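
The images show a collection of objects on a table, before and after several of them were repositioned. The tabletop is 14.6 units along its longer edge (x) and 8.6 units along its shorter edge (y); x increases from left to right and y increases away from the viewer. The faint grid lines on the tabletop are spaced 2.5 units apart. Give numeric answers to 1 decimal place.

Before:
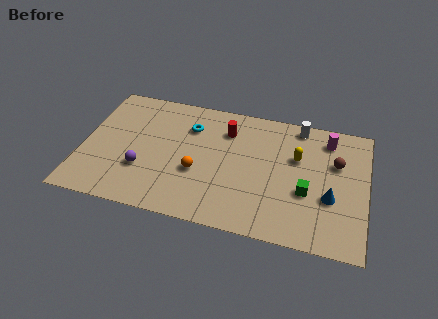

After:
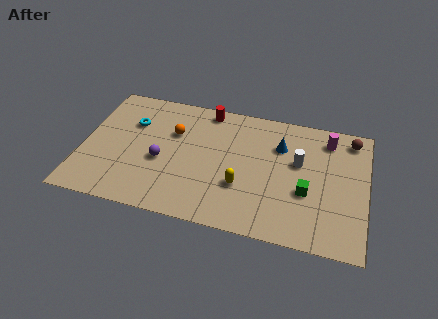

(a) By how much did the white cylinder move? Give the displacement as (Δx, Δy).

(0.1, -2.5)

The white cylinder started near (11.0, 7.7) and ended near (11.1, 5.2).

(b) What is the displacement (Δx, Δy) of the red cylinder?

(-1.1, 1.2)

The red cylinder was at about (7.3, 6.5) and moved to about (6.2, 7.7).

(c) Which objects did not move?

the magenta cylinder and the green cube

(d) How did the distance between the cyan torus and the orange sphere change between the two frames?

-0.9

Before: roughly 3.1 units apart; after: 2.2. That's 0.9 units closer together.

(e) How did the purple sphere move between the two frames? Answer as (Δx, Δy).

(0.9, 0.8)

From the two frames, the purple sphere sits at roughly (3.2, 2.8) before and (4.1, 3.6) after.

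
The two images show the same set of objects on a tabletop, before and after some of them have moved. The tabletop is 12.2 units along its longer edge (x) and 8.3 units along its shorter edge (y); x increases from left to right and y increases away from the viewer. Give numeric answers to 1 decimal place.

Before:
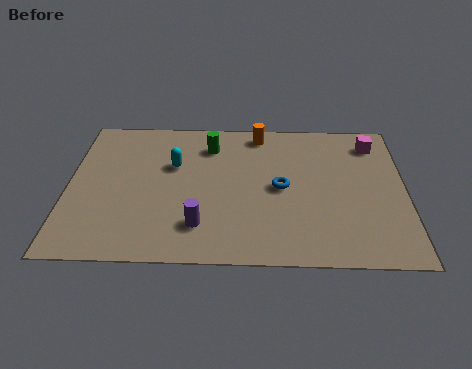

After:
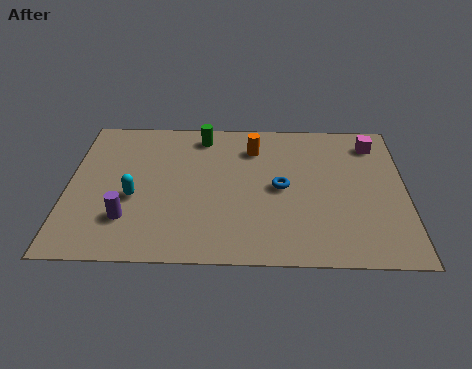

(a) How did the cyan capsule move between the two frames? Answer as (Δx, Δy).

(-1.4, -1.9)

The cyan capsule started near (3.8, 5.3) and ended near (2.4, 3.4).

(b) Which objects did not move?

the blue torus and the magenta cube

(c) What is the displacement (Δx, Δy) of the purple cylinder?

(-2.6, 0.3)

From the two frames, the purple cylinder sits at roughly (4.8, 1.9) before and (2.2, 2.2) after.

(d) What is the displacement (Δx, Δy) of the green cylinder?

(-0.3, 0.6)

From the two frames, the green cylinder sits at roughly (5.1, 6.5) before and (4.8, 7.1) after.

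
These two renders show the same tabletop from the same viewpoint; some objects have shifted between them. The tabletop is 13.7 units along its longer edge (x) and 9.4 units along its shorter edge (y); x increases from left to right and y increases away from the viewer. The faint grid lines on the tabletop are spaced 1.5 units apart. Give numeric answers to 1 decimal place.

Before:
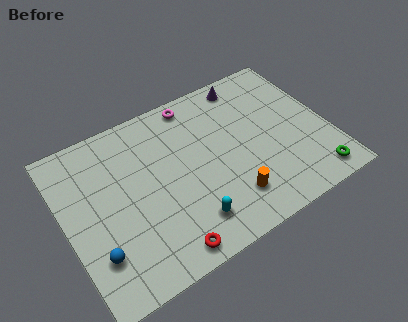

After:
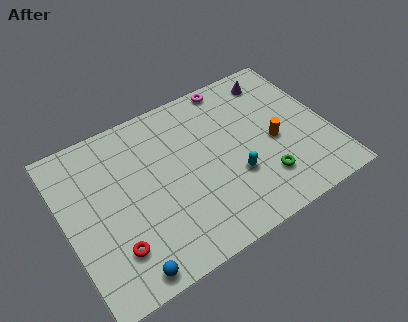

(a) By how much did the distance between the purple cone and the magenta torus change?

-0.5

The distance was about 2.8 in the first image and 2.3 in the second, so they moved 0.5 units closer together.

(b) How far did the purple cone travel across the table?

1.5

The purple cone was near (10.1, 8.3) before and (11.5, 7.9) after, so it travelled √(1.4² + 0.4²) ≈ 1.5 units.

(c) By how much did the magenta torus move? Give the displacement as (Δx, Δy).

(2.0, 0.2)

From the two frames, the magenta torus sits at roughly (7.3, 8.4) before and (9.3, 8.6) after.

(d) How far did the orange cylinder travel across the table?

3.4

The orange cylinder was near (8.1, 2.1) before and (10.8, 4.2) after, so it travelled √(2.7² + 2.1²) ≈ 3.4 units.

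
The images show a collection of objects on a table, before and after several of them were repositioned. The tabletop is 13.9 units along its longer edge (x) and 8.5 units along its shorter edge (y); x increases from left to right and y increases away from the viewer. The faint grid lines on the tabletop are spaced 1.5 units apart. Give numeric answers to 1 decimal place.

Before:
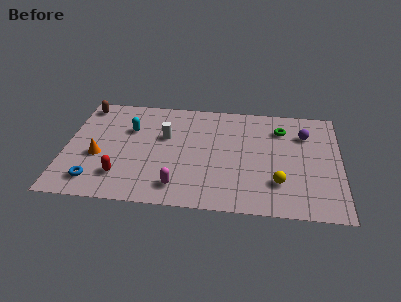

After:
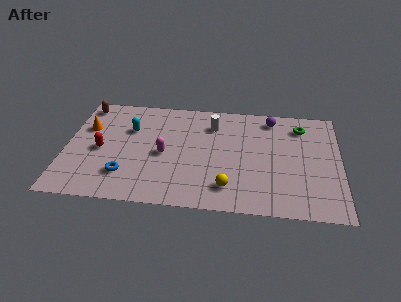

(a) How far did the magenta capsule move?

2.5

The magenta capsule moved from about (5.8, 1.5) to (5.0, 3.9), a distance of √(0.8² + 2.4²) ≈ 2.5.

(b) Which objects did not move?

the brown capsule and the cyan capsule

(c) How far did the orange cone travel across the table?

2.3

The orange cone was near (1.7, 3.4) before and (1.0, 5.6) after, so it travelled √(0.7² + 2.2²) ≈ 2.3 units.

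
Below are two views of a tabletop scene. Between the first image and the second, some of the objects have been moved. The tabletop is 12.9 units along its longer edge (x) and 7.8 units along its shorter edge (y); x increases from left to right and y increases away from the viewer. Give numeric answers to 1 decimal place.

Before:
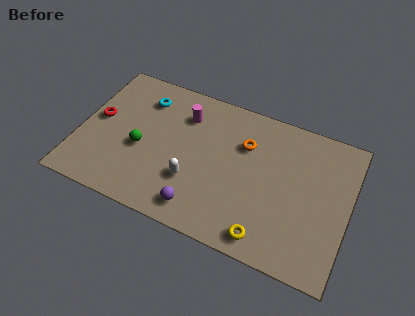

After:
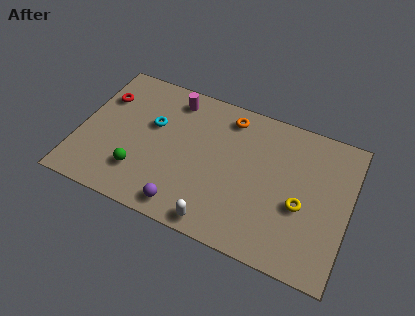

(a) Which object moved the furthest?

the yellow torus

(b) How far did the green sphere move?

1.3

The green sphere moved from about (3.0, 3.3) to (3.1, 2.0), a distance of √(0.1² + 1.3²) ≈ 1.3.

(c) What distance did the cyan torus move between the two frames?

1.4

From (2.8, 6.1) to (3.4, 4.8), the cyan torus covered √(0.6² + 1.3²) ≈ 1.4 units.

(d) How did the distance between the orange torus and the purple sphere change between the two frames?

+1.3

The distance was about 4.5 in the first image and 5.8 in the second, so they moved 1.3 units further apart.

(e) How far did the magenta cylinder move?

0.9

From (4.8, 5.9) to (4.2, 6.6), the magenta cylinder covered √(0.6² + 0.7²) ≈ 0.9 units.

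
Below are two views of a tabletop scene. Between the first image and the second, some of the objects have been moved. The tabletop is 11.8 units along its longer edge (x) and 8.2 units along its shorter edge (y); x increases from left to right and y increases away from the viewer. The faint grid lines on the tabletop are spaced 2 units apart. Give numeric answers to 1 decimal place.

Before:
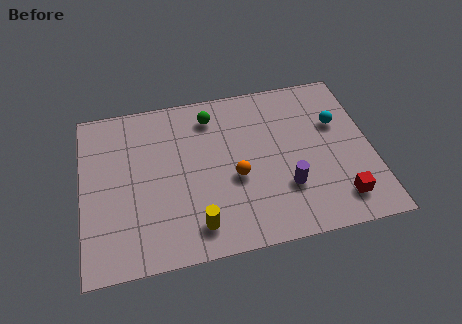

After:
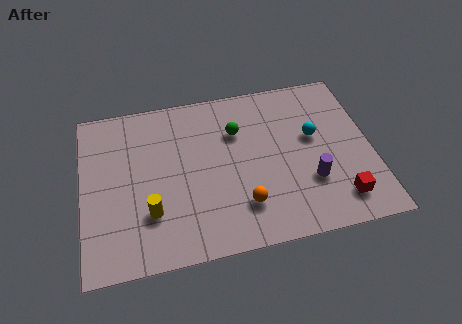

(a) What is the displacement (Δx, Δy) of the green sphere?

(1.0, -1.0)

The green sphere was at about (5.4, 6.7) and moved to about (6.4, 5.7).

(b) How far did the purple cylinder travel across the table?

1.0

From (8.2, 2.5) to (9.2, 2.6), the purple cylinder covered √(1.0² + 0.1²) ≈ 1.0 units.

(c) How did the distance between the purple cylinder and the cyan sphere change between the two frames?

-1.4

Before: roughly 3.6 units apart; after: 2.2. That's 1.4 units closer together.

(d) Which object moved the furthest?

the yellow cylinder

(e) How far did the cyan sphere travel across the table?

1.1

The cyan sphere moved from about (10.5, 5.3) to (9.5, 4.8), a distance of √(1.0² + 0.5²) ≈ 1.1.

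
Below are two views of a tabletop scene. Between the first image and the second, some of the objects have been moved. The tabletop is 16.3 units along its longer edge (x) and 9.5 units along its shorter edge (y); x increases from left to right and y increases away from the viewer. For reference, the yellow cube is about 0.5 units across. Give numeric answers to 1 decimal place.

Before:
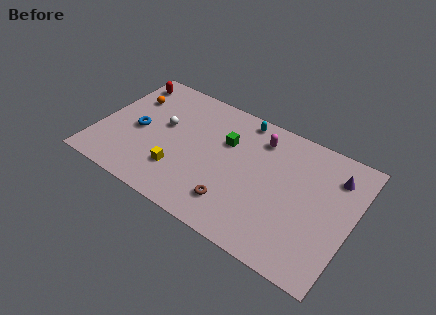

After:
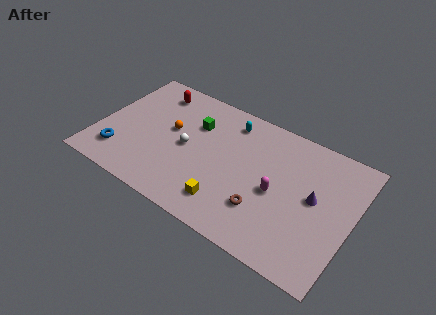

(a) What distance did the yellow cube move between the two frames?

3.4

From (5.5, 2.6) to (8.8, 1.9), the yellow cube covered √(3.3² + 0.7²) ≈ 3.4 units.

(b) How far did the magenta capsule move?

3.7

The magenta capsule was near (10.0, 7.6) before and (11.6, 4.3) after, so it travelled √(1.6² + 3.3²) ≈ 3.7 units.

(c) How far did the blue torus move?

2.4

The blue torus was near (2.5, 4.4) before and (1.7, 2.1) after, so it travelled √(0.8² + 2.3²) ≈ 2.4 units.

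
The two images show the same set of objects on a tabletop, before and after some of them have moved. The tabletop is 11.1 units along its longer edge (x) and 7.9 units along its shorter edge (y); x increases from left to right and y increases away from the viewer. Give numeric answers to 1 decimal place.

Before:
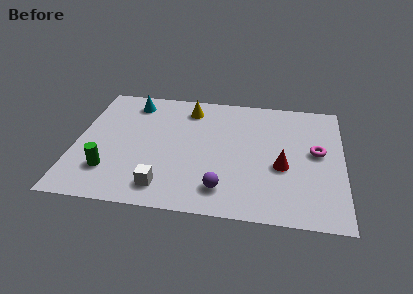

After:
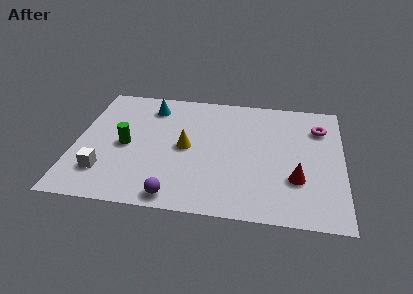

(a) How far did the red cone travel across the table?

0.9

The red cone moved from about (8.6, 3.2) to (9.2, 2.5), a distance of √(0.6² + 0.7²) ≈ 0.9.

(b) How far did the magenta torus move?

1.6

The magenta torus was near (10.0, 4.3) before and (10.1, 5.9) after, so it travelled √(0.1² + 1.6²) ≈ 1.6 units.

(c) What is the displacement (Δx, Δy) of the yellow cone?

(0.0, -2.6)

From the two frames, the yellow cone sits at roughly (4.6, 6.5) before and (4.6, 3.9) after.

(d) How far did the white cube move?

2.6

The white cube was near (3.8, 1.3) before and (1.3, 1.9) after, so it travelled √(2.5² + 0.6²) ≈ 2.6 units.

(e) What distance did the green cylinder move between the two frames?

1.8

The green cylinder was near (1.5, 2.0) before and (2.1, 3.7) after, so it travelled √(0.6² + 1.7²) ≈ 1.8 units.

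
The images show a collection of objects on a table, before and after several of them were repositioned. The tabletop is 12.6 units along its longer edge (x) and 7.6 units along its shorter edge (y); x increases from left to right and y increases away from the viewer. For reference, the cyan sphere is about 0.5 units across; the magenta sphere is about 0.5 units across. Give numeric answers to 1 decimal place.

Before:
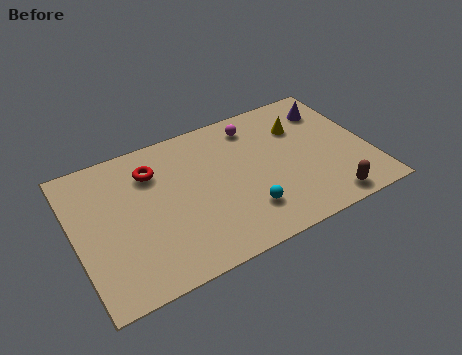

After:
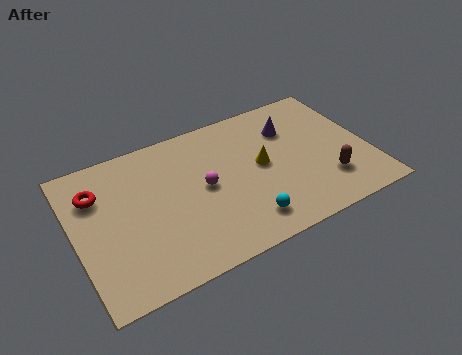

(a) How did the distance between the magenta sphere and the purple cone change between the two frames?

+1.0

Before: roughly 3.3 units apart; after: 4.3. That's 1.0 units further apart.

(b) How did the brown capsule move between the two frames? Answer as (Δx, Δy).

(0.2, 1.1)

The brown capsule started near (10.4, 0.9) and ended near (10.6, 2.0).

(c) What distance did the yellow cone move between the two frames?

2.4

The yellow cone moved from about (9.9, 5.4) to (8.0, 4.0), a distance of √(1.9² + 1.4²) ≈ 2.4.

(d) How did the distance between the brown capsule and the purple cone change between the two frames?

-1.4

The distance was about 5.1 in the first image and 3.7 in the second, so they moved 1.4 units closer together.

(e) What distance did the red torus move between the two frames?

2.4

The red torus was near (3.5, 5.7) before and (1.1, 5.5) after, so it travelled √(2.4² + 0.2²) ≈ 2.4 units.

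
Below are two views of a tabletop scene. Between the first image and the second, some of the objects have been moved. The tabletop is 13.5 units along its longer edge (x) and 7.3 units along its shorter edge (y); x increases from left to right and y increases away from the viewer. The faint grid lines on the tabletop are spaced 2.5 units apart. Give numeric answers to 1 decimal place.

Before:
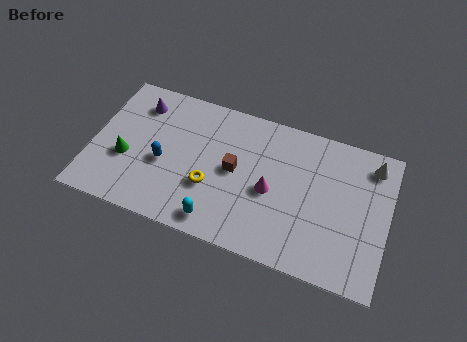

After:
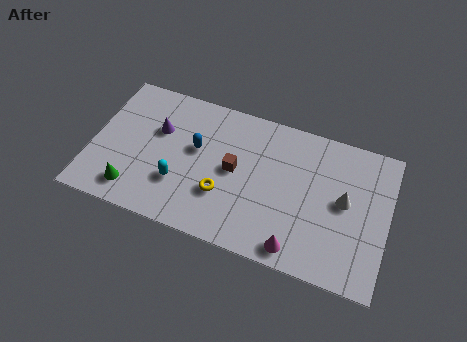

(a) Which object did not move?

the brown cube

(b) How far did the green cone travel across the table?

1.6

The green cone was near (1.6, 2.8) before and (2.1, 1.3) after, so it travelled √(0.5² + 1.5²) ≈ 1.6 units.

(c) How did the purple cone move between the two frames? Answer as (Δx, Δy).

(1.0, -1.1)

From the two frames, the purple cone sits at roughly (1.9, 5.8) before and (2.9, 4.7) after.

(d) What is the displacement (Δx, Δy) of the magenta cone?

(1.4, -2.4)

The magenta cone started near (8.2, 3.3) and ended near (9.6, 0.9).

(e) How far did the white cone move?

2.5

The white cone was near (12.6, 6.1) before and (11.5, 3.9) after, so it travelled √(1.1² + 2.2²) ≈ 2.5 units.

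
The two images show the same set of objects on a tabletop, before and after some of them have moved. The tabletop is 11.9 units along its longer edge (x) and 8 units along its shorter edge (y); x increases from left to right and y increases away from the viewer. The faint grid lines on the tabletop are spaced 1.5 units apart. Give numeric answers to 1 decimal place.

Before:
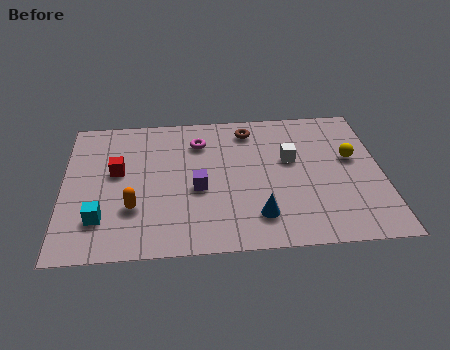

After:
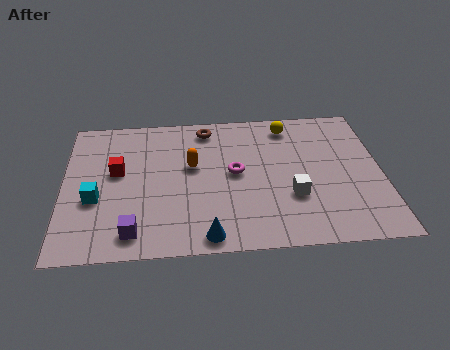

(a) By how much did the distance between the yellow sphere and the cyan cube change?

-1.6

The distance was about 9.8 in the first image and 8.2 in the second, so they moved 1.6 units closer together.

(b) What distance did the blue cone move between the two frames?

2.1

From (7.2, 1.7) to (5.3, 0.8), the blue cone covered √(1.9² + 0.9²) ≈ 2.1 units.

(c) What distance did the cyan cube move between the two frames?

1.1

The cyan cube was near (1.4, 2.0) before and (1.2, 3.1) after, so it travelled √(0.2² + 1.1²) ≈ 1.1 units.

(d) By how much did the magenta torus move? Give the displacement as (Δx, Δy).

(1.3, -1.9)

The magenta torus started near (5.1, 6.1) and ended near (6.4, 4.2).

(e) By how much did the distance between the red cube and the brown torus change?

-1.3

The distance was about 5.4 in the first image and 4.1 in the second, so they moved 1.3 units closer together.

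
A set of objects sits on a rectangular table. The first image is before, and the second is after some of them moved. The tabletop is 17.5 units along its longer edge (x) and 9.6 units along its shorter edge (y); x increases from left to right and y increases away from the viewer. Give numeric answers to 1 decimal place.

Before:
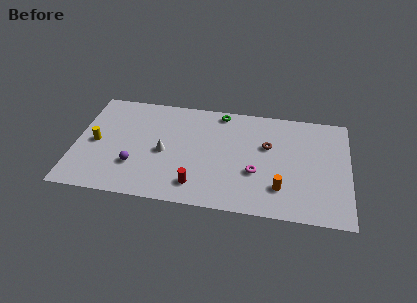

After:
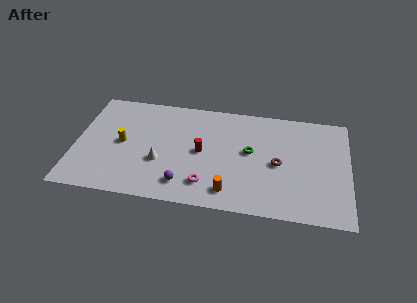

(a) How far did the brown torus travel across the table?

1.7

The brown torus moved from about (12.3, 6.0) to (13.0, 4.5), a distance of √(0.7² + 1.5²) ≈ 1.7.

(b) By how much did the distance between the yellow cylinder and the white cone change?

-1.6

Before: roughly 4.4 units apart; after: 2.8. That's 1.6 units closer together.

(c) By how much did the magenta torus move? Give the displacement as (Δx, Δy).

(-3.1, -1.5)

From the two frames, the magenta torus sits at roughly (11.6, 3.5) before and (8.5, 2.0) after.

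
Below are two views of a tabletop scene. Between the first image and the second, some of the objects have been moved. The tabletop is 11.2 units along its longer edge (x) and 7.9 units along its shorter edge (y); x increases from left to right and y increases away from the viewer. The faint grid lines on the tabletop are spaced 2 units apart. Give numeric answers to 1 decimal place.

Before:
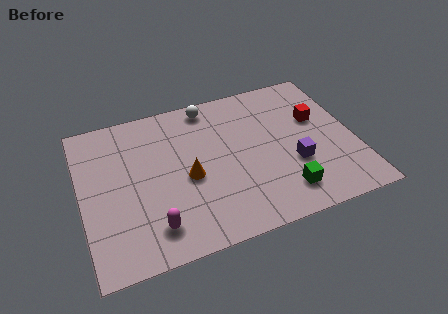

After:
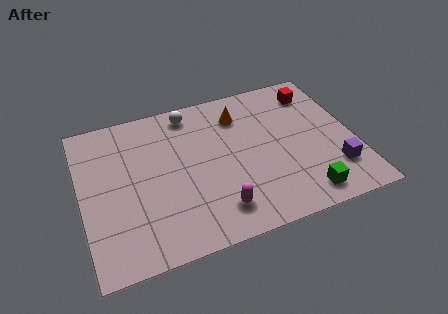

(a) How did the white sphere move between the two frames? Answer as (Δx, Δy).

(-0.8, -0.1)

The white sphere started near (5.5, 7.0) and ended near (4.7, 6.9).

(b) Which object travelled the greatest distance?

the orange cone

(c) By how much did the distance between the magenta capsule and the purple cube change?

-1.1

They were about 6.0 units apart before and 4.9 after — 1.1 units closer together.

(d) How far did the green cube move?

0.9

The green cube moved from about (8.0, 1.5) to (8.8, 1.1), a distance of √(0.8² + 0.4²) ≈ 0.9.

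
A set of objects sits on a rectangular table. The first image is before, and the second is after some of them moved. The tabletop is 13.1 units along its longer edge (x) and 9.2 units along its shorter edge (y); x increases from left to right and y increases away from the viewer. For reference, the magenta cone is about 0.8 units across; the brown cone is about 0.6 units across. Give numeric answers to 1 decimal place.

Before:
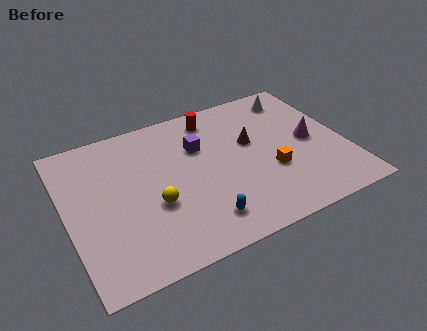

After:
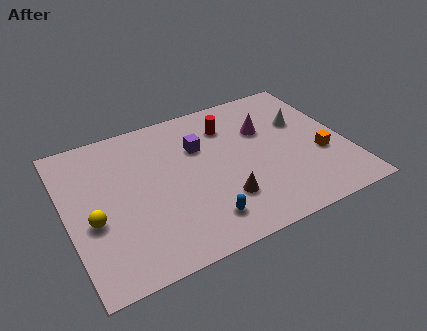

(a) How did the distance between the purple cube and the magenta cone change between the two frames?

-2.3

Before: roughly 5.4 units apart; after: 3.1. That's 2.3 units closer together.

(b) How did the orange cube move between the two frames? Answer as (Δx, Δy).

(2.4, 0.1)

The orange cube started near (9.4, 3.3) and ended near (11.8, 3.4).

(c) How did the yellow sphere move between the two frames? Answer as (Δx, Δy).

(-2.8, 0.2)

The yellow sphere started near (3.9, 3.5) and ended near (1.1, 3.7).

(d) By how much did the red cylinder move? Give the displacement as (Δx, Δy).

(0.6, -0.8)

From the two frames, the red cylinder sits at roughly (7.3, 7.8) before and (7.9, 7.0) after.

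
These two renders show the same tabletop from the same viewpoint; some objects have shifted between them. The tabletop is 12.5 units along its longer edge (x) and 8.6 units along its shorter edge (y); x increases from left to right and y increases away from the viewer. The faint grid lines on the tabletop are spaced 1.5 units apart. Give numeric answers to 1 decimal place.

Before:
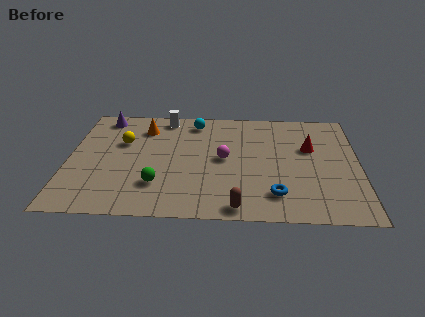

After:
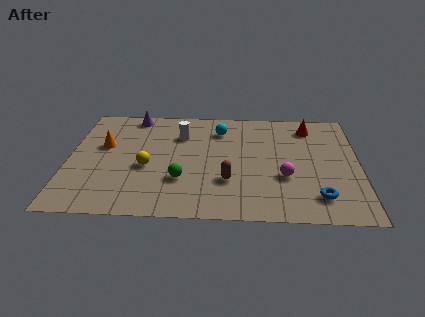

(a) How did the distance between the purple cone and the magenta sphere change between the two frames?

+1.9

Before: roughly 6.1 units apart; after: 8.0. That's 1.9 units further apart.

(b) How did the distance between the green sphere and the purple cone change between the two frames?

-0.3

They were about 5.8 units apart before and 5.5 after — 0.3 units closer together.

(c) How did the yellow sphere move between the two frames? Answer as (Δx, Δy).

(1.1, -1.9)

The yellow sphere was at about (2.3, 5.5) and moved to about (3.4, 3.6).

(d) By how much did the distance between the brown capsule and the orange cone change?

-1.2

They were about 7.2 units apart before and 6.0 after — 1.2 units closer together.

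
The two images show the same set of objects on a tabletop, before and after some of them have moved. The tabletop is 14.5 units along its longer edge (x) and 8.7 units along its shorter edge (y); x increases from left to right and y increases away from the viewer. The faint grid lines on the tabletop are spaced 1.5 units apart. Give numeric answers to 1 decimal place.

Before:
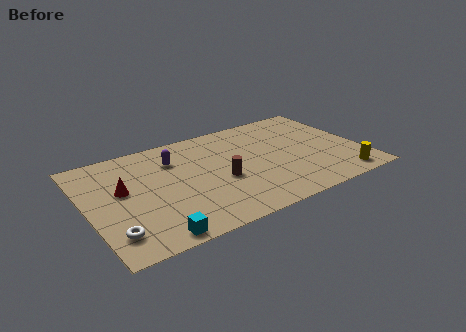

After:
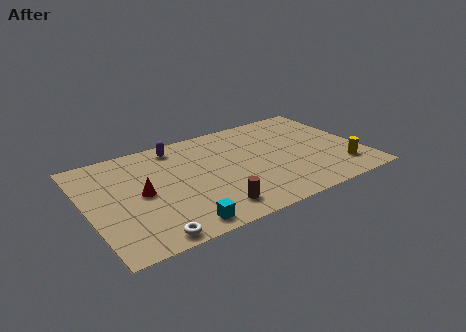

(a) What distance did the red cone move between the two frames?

1.1

From (1.9, 5.0) to (2.8, 4.3), the red cone covered √(0.9² + 0.7²) ≈ 1.1 units.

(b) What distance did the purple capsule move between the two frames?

1.1

The purple capsule was near (4.8, 6.4) before and (5.1, 7.5) after, so it travelled √(0.3² + 1.1²) ≈ 1.1 units.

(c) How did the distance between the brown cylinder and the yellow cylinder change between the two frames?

+0.4

They were about 6.6 units apart before and 7.0 after — 0.4 units further apart.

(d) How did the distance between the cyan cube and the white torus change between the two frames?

-0.5

Before: roughly 2.1 units apart; after: 1.6. That's 0.5 units closer together.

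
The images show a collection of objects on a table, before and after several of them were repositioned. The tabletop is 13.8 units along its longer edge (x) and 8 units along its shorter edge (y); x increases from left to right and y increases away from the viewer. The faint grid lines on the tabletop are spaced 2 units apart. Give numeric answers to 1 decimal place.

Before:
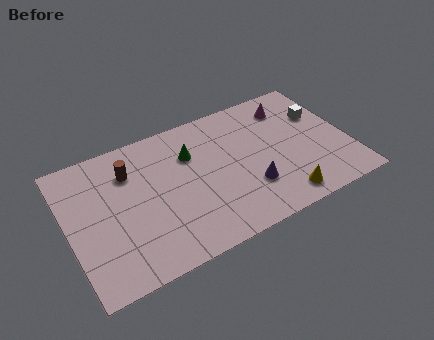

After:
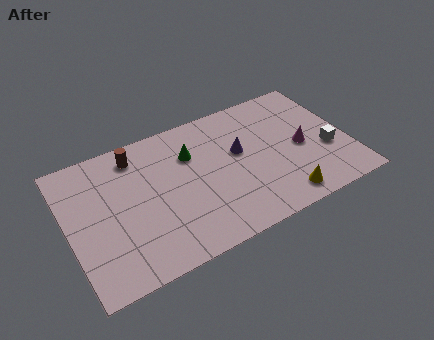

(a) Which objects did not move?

the green cone and the yellow cone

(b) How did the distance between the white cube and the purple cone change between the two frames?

-0.4

They were about 4.9 units apart before and 4.5 after — 0.4 units closer together.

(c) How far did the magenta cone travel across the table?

2.7

The magenta cone moved from about (11.3, 6.4) to (11.5, 3.7), a distance of √(0.2² + 2.7²) ≈ 2.7.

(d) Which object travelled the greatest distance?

the magenta cone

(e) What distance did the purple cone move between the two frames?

2.3

The purple cone was near (8.7, 2.4) before and (8.5, 4.7) after, so it travelled √(0.2² + 2.3²) ≈ 2.3 units.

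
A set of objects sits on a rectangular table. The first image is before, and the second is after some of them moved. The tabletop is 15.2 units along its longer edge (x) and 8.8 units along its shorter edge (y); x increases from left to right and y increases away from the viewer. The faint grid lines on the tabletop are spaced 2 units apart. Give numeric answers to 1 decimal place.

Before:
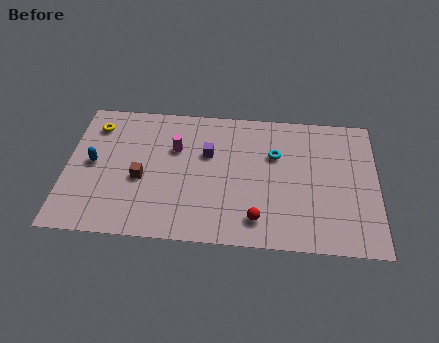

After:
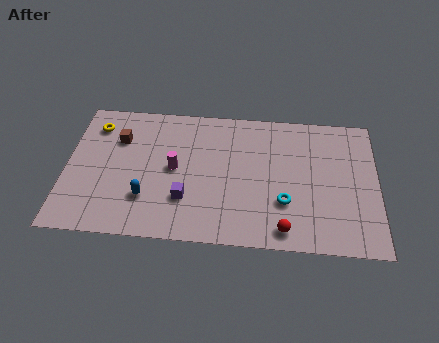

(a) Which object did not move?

the yellow torus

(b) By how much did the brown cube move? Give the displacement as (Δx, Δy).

(-1.2, 2.5)

The brown cube was at about (3.7, 3.7) and moved to about (2.5, 6.2).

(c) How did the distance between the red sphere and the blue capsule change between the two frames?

-1.8

Before: roughly 8.6 units apart; after: 6.8. That's 1.8 units closer together.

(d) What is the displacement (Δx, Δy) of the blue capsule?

(2.7, -2.0)

The blue capsule started near (1.3, 4.5) and ended near (4.0, 2.5).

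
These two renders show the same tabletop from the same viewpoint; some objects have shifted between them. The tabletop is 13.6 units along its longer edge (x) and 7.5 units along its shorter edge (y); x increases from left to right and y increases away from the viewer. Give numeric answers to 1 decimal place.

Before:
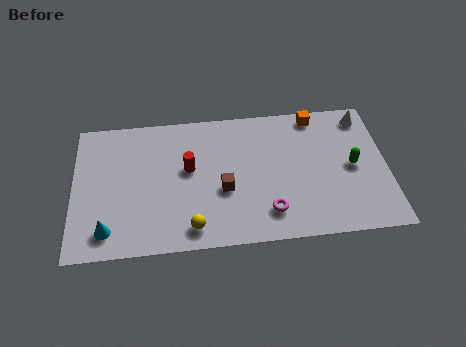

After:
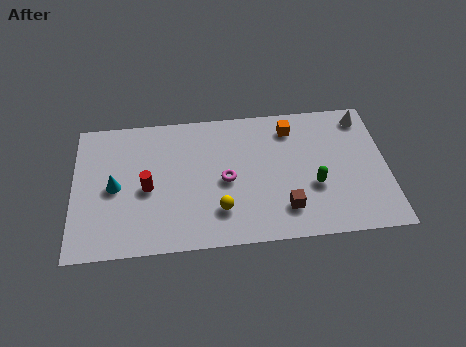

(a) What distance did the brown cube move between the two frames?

2.9

The brown cube moved from about (6.5, 3.0) to (9.1, 1.7), a distance of √(2.6² + 1.3²) ≈ 2.9.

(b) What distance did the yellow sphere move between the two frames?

1.4

From (5.1, 1.1) to (6.3, 1.9), the yellow sphere covered √(1.2² + 0.8²) ≈ 1.4 units.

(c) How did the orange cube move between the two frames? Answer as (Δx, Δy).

(-1.1, -0.6)

The orange cube started near (10.6, 6.7) and ended near (9.5, 6.1).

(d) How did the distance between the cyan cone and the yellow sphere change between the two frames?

+1.2

Before: roughly 3.6 units apart; after: 4.8. That's 1.2 units further apart.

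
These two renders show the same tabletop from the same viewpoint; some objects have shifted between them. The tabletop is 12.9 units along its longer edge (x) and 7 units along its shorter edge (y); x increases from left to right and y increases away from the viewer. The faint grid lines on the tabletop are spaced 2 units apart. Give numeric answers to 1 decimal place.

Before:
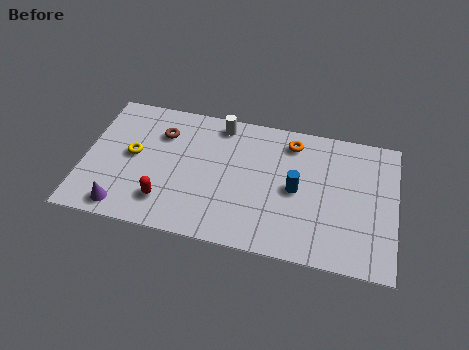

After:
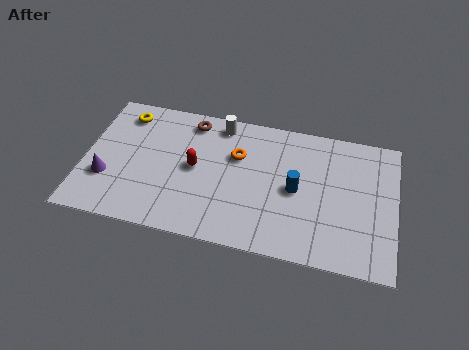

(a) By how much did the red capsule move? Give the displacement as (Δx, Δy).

(1.1, 2.0)

From the two frames, the red capsule sits at roughly (3.5, 1.6) before and (4.6, 3.6) after.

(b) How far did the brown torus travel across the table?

1.5

From (3.1, 5.1) to (4.3, 6.0), the brown torus covered √(1.2² + 0.9²) ≈ 1.5 units.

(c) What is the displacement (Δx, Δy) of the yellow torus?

(-0.5, 2.1)

The yellow torus started near (2.0, 3.7) and ended near (1.5, 5.8).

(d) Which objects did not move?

the white cylinder and the blue cylinder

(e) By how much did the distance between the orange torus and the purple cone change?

-2.5

They were about 8.3 units apart before and 5.8 after — 2.5 units closer together.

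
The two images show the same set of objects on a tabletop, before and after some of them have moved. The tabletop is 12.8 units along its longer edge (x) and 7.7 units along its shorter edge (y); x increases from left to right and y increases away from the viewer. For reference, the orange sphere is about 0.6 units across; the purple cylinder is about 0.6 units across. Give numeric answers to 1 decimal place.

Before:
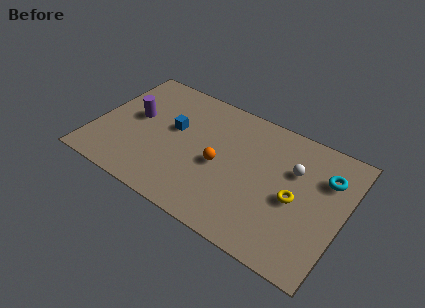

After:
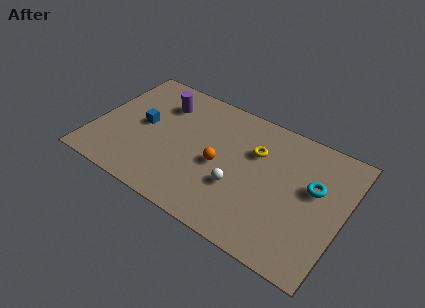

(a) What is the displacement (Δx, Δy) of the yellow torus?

(-2.3, 1.7)

The yellow torus started near (10.4, 3.5) and ended near (8.1, 5.2).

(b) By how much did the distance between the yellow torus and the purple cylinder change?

-3.5

Before: roughly 8.5 units apart; after: 5.0. That's 3.5 units closer together.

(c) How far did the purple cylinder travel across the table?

1.9

From (1.9, 4.3) to (3.1, 5.8), the purple cylinder covered √(1.2² + 1.5²) ≈ 1.9 units.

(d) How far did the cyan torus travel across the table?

1.0

From (11.7, 5.5) to (11.2, 4.6), the cyan torus covered √(0.5² + 0.9²) ≈ 1.0 units.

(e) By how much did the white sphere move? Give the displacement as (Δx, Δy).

(-2.5, -2.4)

The white sphere started near (10.1, 5.1) and ended near (7.6, 2.7).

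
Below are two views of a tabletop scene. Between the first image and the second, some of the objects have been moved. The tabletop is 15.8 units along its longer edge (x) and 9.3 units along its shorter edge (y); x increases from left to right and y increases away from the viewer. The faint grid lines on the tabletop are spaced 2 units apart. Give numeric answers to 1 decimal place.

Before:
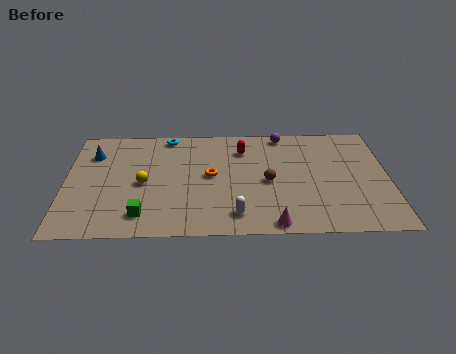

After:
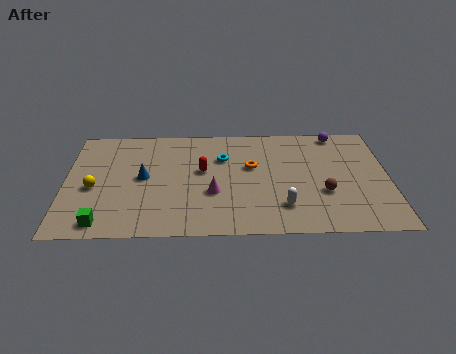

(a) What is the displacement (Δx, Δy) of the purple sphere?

(2.7, 0.0)

The purple sphere started near (10.7, 8.4) and ended near (13.4, 8.4).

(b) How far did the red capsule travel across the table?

2.7

The red capsule moved from about (8.7, 7.1) to (6.7, 5.3), a distance of √(2.0² + 1.8²) ≈ 2.7.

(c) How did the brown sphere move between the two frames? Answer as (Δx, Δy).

(2.7, -1.0)

The brown sphere was at about (9.9, 4.3) and moved to about (12.6, 3.3).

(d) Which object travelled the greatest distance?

the magenta cone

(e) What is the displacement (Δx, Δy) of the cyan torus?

(2.7, -2.0)

The cyan torus started near (5.0, 8.4) and ended near (7.7, 6.4).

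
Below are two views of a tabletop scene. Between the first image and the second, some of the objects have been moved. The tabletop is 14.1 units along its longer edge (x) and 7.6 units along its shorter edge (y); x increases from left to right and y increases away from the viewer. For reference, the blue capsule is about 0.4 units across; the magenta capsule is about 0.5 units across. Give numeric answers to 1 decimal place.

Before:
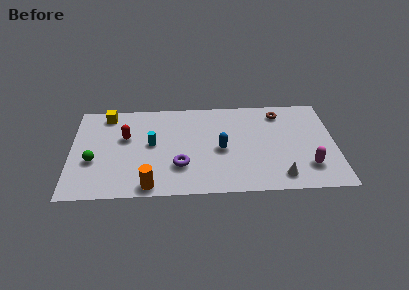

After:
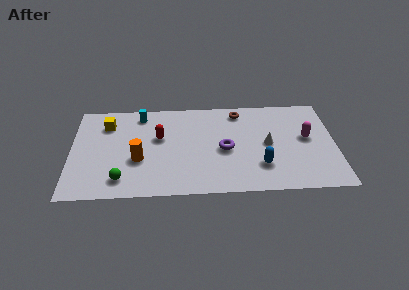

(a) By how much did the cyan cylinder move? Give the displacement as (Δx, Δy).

(-0.6, 2.4)

From the two frames, the cyan cylinder sits at roughly (4.3, 4.1) before and (3.7, 6.5) after.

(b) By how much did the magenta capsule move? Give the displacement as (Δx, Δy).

(0.0, 2.3)

From the two frames, the magenta capsule sits at roughly (12.6, 1.9) before and (12.6, 4.2) after.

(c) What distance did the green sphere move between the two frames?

2.1

From (1.2, 2.9) to (2.7, 1.4), the green sphere covered √(1.5² + 1.5²) ≈ 2.1 units.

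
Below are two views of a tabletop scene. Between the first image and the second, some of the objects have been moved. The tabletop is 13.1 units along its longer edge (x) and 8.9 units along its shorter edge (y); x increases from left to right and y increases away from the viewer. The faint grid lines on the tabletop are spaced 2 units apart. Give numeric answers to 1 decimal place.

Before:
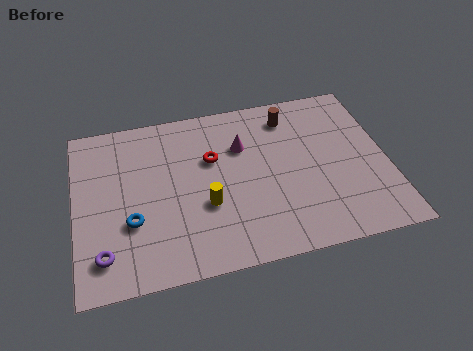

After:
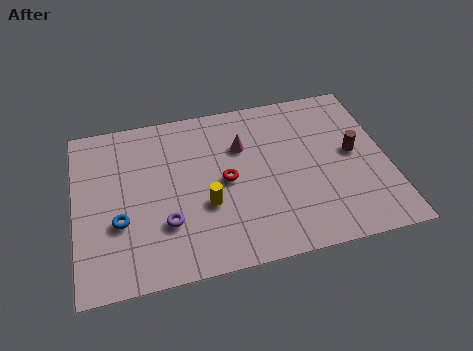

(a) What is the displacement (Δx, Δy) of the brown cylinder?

(2.5, -2.6)

The brown cylinder started near (9.2, 7.3) and ended near (11.7, 4.7).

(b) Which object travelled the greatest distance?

the brown cylinder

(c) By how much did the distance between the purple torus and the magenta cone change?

-2.6

They were about 7.4 units apart before and 4.8 after — 2.6 units closer together.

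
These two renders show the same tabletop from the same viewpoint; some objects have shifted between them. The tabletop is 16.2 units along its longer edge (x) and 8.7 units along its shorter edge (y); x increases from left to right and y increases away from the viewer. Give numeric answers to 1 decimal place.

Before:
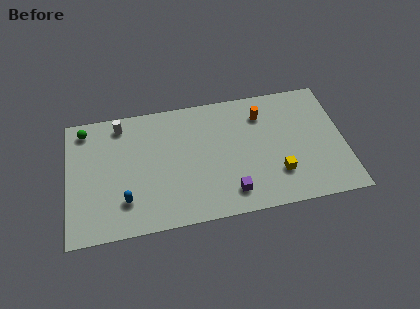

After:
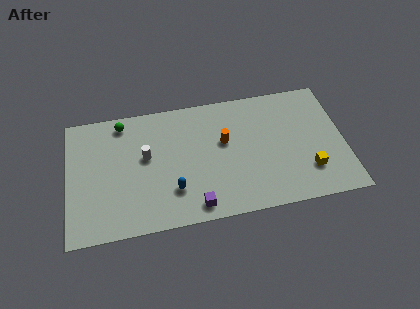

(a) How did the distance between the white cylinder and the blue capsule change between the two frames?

-2.3

They were about 5.3 units apart before and 3.0 after — 2.3 units closer together.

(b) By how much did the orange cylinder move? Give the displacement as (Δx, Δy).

(-2.3, -1.5)

From the two frames, the orange cylinder sits at roughly (11.5, 6.7) before and (9.2, 5.2) after.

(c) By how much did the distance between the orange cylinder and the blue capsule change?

-5.2

Before: roughly 9.4 units apart; after: 4.2. That's 5.2 units closer together.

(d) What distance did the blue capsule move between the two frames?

2.8

The blue capsule was near (3.3, 2.2) before and (6.1, 2.4) after, so it travelled √(2.8² + 0.2²) ≈ 2.8 units.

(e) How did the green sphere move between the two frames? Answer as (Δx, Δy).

(2.2, 0.1)

From the two frames, the green sphere sits at roughly (1.1, 7.5) before and (3.3, 7.6) after.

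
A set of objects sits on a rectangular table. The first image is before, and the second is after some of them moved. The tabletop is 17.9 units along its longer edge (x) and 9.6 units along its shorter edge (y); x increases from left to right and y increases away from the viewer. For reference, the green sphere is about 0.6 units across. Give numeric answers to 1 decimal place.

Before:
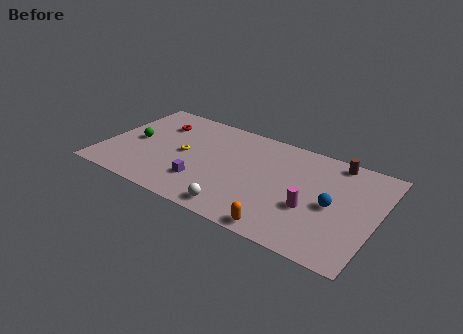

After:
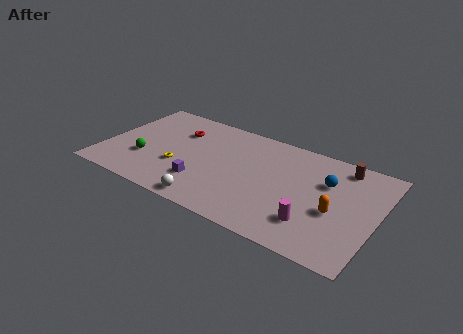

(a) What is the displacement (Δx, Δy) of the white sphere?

(-1.8, -0.2)

The white sphere was at about (9.4, 1.2) and moved to about (7.6, 1.0).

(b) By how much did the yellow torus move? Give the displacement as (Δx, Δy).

(-0.1, -1.4)

The yellow torus was at about (5.2, 4.8) and moved to about (5.1, 3.4).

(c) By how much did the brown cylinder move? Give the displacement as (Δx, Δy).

(0.5, -0.3)

The brown cylinder was at about (14.8, 8.6) and moved to about (15.3, 8.3).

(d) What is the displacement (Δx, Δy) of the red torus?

(1.4, -0.2)

The red torus started near (3.1, 7.1) and ended near (4.5, 6.9).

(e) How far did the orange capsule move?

4.2

From (12.4, 0.9) to (15.3, 4.0), the orange capsule covered √(2.9² + 3.1²) ≈ 4.2 units.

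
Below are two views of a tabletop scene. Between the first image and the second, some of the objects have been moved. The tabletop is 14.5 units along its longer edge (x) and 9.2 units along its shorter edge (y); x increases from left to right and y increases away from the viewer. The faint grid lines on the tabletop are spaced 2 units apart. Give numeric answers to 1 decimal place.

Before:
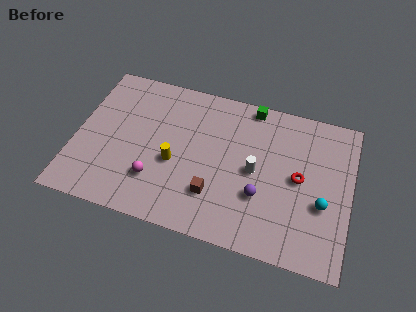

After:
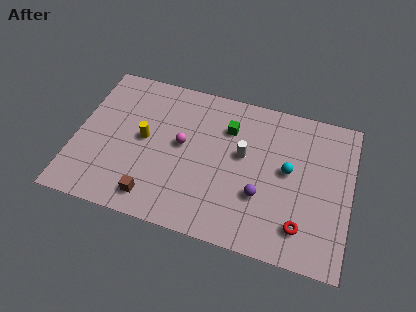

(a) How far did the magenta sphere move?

2.8

The magenta sphere was near (4.4, 2.5) before and (5.6, 5.0) after, so it travelled √(1.2² + 2.5²) ≈ 2.8 units.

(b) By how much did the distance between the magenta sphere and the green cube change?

-4.6

The distance was about 7.5 in the first image and 2.9 in the second, so they moved 4.6 units closer together.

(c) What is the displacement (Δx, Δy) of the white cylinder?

(-0.7, 0.8)

From the two frames, the white cylinder sits at roughly (9.5, 4.5) before and (8.8, 5.3) after.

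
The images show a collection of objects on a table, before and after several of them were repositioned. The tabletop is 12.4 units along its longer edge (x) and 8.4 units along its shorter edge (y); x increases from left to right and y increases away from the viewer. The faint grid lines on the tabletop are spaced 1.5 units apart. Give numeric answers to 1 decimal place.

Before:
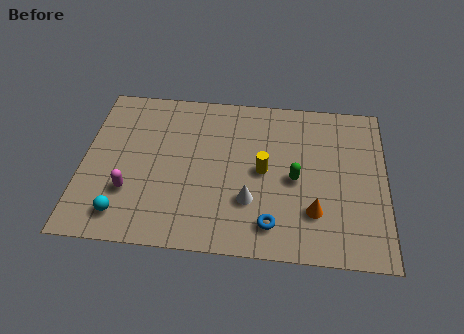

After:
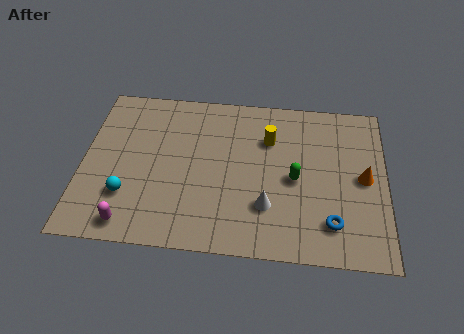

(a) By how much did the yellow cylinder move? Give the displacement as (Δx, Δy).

(0.2, 1.7)

The yellow cylinder was at about (7.4, 4.2) and moved to about (7.6, 5.9).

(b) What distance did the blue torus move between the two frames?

2.4

From (7.8, 1.5) to (10.2, 1.8), the blue torus covered √(2.4² + 0.3²) ≈ 2.4 units.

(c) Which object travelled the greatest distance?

the orange cone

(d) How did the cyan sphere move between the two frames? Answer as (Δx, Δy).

(0.1, 1.0)

The cyan sphere was at about (1.8, 1.4) and moved to about (1.9, 2.4).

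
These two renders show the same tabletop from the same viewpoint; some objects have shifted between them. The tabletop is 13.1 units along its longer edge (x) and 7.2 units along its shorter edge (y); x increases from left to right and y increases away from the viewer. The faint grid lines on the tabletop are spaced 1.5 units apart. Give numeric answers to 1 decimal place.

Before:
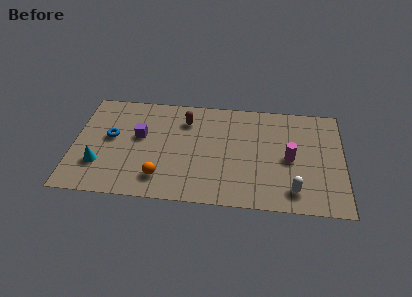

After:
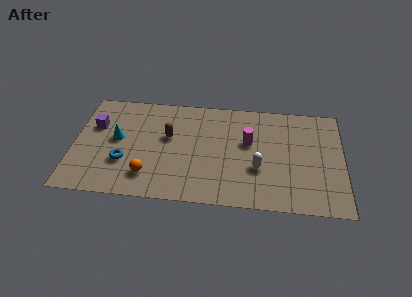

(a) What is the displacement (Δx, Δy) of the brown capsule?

(-0.8, -1.2)

The brown capsule started near (5.4, 5.5) and ended near (4.6, 4.3).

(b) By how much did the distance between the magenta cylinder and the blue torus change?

-2.4

Before: roughly 8.7 units apart; after: 6.3. That's 2.4 units closer together.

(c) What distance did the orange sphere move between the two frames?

0.6

The orange sphere moved from about (4.3, 1.5) to (3.7, 1.6), a distance of √(0.6² + 0.1²) ≈ 0.6.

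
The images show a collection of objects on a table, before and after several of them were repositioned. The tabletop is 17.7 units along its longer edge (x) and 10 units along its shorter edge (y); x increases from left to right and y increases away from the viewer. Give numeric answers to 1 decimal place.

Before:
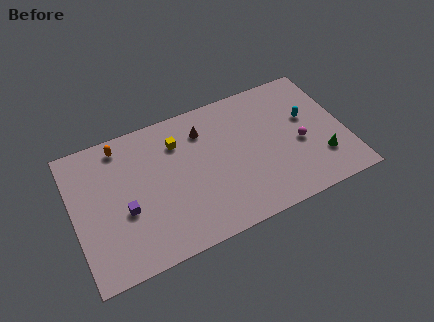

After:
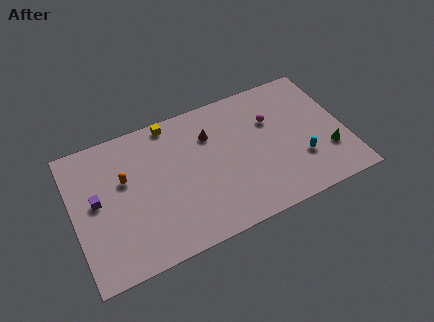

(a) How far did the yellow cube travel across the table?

1.6

The yellow cube was near (7.0, 7.5) before and (6.7, 9.1) after, so it travelled √(0.3² + 1.6²) ≈ 1.6 units.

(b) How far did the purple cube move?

2.2

The purple cube was near (3.2, 4.0) before and (1.5, 5.4) after, so it travelled √(1.7² + 1.4²) ≈ 2.2 units.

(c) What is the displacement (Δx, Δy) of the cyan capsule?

(-0.8, -2.9)

The cyan capsule started near (15.4, 6.0) and ended near (14.6, 3.1).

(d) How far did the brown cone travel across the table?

0.6

From (8.7, 7.7) to (9.1, 7.2), the brown cone covered √(0.4² + 0.5²) ≈ 0.6 units.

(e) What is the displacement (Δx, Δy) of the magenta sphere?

(-1.6, 2.4)

From the two frames, the magenta sphere sits at roughly (14.7, 4.3) before and (13.1, 6.7) after.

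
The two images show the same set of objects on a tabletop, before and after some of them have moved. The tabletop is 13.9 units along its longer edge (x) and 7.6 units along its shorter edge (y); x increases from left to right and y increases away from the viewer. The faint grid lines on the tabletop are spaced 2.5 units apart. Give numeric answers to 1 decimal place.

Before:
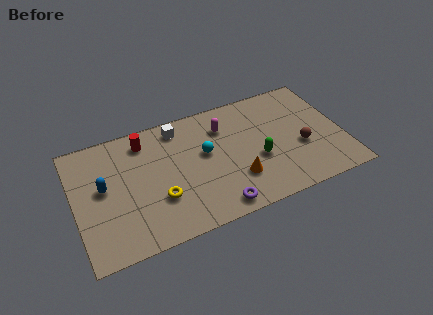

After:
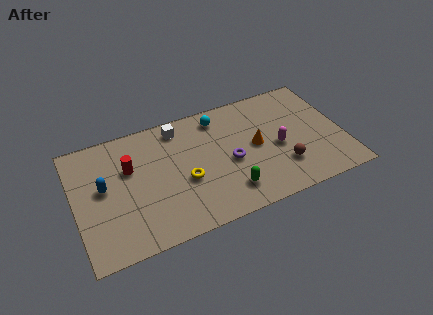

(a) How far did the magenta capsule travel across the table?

3.5

From (7.9, 5.7) to (10.5, 3.4), the magenta capsule covered √(2.6² + 2.3²) ≈ 3.5 units.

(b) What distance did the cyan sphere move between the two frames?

2.2

The cyan sphere moved from about (6.8, 4.4) to (7.7, 6.4), a distance of √(0.9² + 2.0²) ≈ 2.2.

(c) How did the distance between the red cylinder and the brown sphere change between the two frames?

-0.4

Before: roughly 8.6 units apart; after: 8.2. That's 0.4 units closer together.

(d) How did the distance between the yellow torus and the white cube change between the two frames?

-0.8

The distance was about 4.2 in the first image and 3.4 in the second, so they moved 0.8 units closer together.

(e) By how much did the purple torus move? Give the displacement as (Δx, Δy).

(1.0, 2.5)

The purple torus was at about (7.0, 0.9) and moved to about (8.0, 3.4).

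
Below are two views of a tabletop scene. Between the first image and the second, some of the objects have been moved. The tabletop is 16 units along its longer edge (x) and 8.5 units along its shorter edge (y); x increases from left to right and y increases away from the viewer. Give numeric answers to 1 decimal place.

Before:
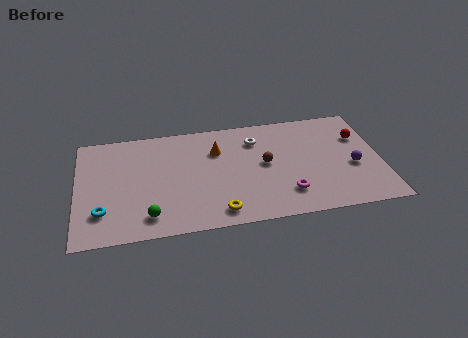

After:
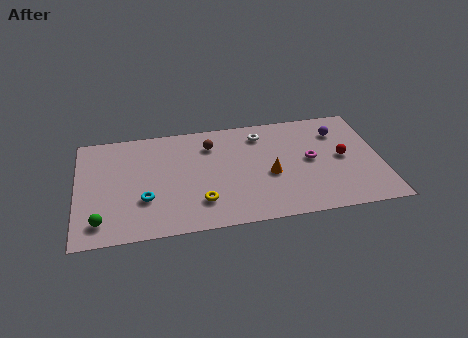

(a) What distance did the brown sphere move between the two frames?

3.4

The brown sphere was near (9.9, 4.5) before and (7.1, 6.5) after, so it travelled √(2.8² + 2.0²) ≈ 3.4 units.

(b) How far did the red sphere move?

1.8

The red sphere moved from about (15.0, 5.8) to (14.0, 4.3), a distance of √(1.0² + 1.5²) ≈ 1.8.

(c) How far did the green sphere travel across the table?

2.5

From (3.7, 1.5) to (1.2, 1.5), the green sphere covered √(2.5² + 0.0²) ≈ 2.5 units.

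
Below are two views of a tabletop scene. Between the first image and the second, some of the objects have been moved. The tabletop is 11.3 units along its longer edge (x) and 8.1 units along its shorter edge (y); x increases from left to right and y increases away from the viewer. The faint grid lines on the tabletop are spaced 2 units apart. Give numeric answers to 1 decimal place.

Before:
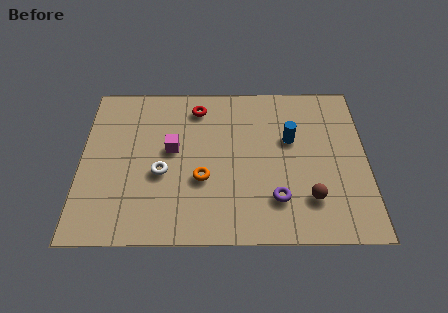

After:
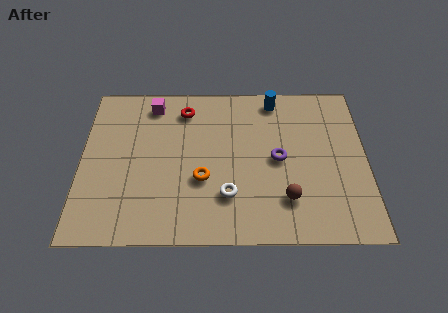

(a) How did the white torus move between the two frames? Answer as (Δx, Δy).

(2.6, -1.1)

From the two frames, the white torus sits at roughly (3.2, 3.3) before and (5.8, 2.2) after.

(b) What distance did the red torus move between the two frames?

0.5

The red torus was near (4.6, 6.7) before and (4.1, 6.6) after, so it travelled √(0.5² + 0.1²) ≈ 0.5 units.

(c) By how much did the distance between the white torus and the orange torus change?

-0.3

They were about 1.6 units apart before and 1.3 after — 0.3 units closer together.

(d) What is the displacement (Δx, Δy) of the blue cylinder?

(-0.6, 2.1)

The blue cylinder started near (8.3, 5.0) and ended near (7.7, 7.1).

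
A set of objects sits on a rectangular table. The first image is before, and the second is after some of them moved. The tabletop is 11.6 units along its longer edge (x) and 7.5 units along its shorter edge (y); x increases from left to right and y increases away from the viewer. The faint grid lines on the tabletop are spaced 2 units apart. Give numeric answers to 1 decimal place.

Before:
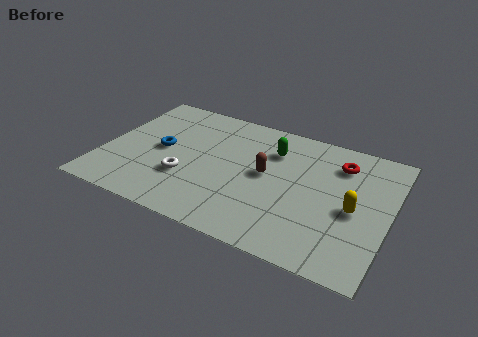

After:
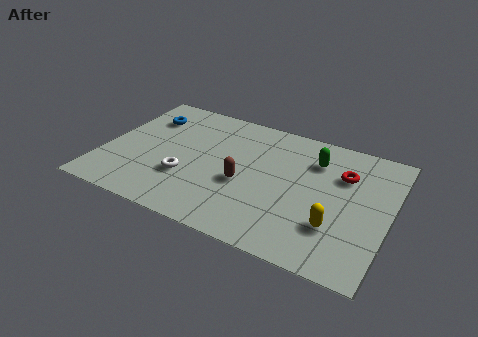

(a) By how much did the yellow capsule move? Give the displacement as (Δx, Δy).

(-0.6, -1.2)

The yellow capsule was at about (10.2, 3.4) and moved to about (9.6, 2.2).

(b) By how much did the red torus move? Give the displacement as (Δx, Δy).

(0.2, -0.6)

The red torus was at about (9.4, 5.8) and moved to about (9.6, 5.2).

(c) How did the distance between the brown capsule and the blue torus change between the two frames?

+0.8

Before: roughly 4.3 units apart; after: 5.1. That's 0.8 units further apart.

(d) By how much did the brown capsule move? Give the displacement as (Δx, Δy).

(-0.8, -0.9)

The brown capsule started near (6.6, 4.0) and ended near (5.8, 3.1).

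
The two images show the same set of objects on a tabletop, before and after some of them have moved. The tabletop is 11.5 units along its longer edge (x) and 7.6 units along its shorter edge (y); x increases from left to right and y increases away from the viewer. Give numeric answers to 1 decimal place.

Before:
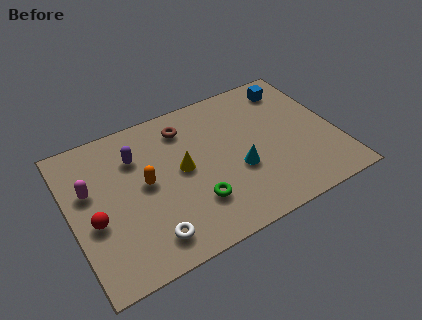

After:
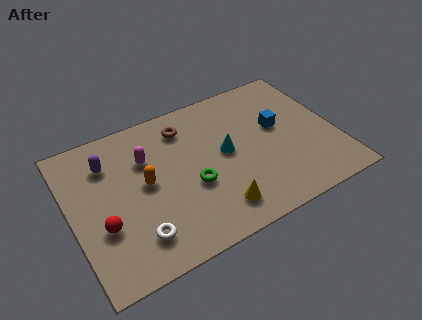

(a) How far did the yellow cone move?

2.8

The yellow cone was near (4.8, 4.0) before and (5.9, 1.4) after, so it travelled √(1.1² + 2.6²) ≈ 2.8 units.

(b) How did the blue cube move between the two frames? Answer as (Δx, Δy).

(-0.9, -1.9)

From the two frames, the blue cube sits at roughly (10.0, 6.3) before and (9.1, 4.4) after.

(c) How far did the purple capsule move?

1.2

From (3.0, 5.5) to (1.8, 5.7), the purple capsule covered √(1.2² + 0.2²) ≈ 1.2 units.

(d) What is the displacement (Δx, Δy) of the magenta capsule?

(2.5, 0.5)

The magenta capsule started near (0.9, 4.7) and ended near (3.4, 5.2).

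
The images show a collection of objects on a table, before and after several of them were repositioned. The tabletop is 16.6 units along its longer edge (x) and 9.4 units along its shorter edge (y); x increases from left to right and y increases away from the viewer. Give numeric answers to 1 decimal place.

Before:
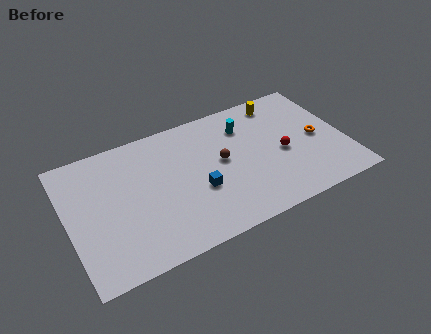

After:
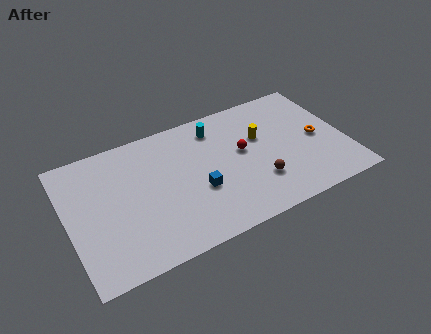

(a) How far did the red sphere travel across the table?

2.5

The red sphere was near (12.8, 4.2) before and (10.5, 5.3) after, so it travelled √(2.3² + 1.1²) ≈ 2.5 units.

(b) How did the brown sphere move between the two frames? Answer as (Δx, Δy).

(1.9, -2.4)

From the two frames, the brown sphere sits at roughly (9.2, 5.1) before and (11.1, 2.7) after.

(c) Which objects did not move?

the blue cube and the orange torus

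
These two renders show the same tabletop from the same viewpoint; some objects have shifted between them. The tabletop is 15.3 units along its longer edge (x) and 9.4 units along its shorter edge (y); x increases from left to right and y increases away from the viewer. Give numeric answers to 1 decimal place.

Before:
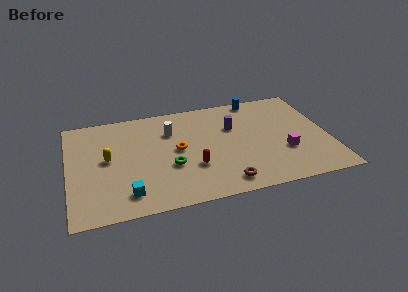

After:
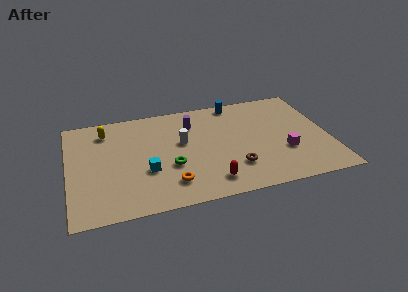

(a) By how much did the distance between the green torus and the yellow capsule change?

+1.6

Before: roughly 3.9 units apart; after: 5.5. That's 1.6 units further apart.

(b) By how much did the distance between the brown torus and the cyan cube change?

-0.4

They were about 5.6 units apart before and 5.2 after — 0.4 units closer together.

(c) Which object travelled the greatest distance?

the orange torus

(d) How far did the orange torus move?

3.0

The orange torus moved from about (6.4, 4.9) to (5.8, 2.0), a distance of √(0.6² + 2.9²) ≈ 3.0.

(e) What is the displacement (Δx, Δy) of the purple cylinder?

(-2.4, 0.9)

The purple cylinder was at about (9.8, 6.2) and moved to about (7.4, 7.1).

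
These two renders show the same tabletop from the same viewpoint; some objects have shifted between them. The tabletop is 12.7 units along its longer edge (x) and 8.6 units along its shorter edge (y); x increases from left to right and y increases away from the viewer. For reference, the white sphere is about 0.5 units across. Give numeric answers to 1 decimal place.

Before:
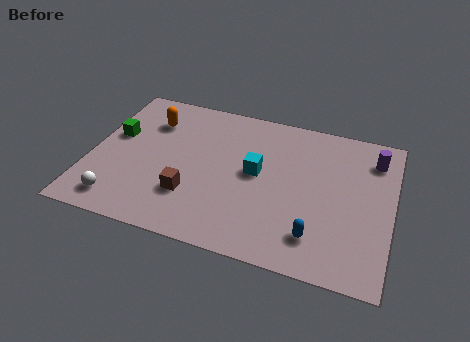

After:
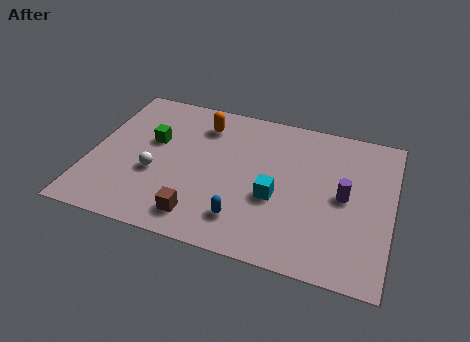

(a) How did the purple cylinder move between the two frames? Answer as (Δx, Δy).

(-1.1, -2.5)

The purple cylinder started near (11.8, 6.8) and ended near (10.7, 4.3).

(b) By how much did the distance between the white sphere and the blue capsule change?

-4.0

They were about 8.2 units apart before and 4.2 after — 4.0 units closer together.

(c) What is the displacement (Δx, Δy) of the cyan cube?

(0.9, -1.2)

The cyan cube started near (7.0, 4.6) and ended near (7.9, 3.4).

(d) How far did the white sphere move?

2.4

The white sphere was near (1.5, 1.3) before and (2.8, 3.3) after, so it travelled √(1.3² + 2.0²) ≈ 2.4 units.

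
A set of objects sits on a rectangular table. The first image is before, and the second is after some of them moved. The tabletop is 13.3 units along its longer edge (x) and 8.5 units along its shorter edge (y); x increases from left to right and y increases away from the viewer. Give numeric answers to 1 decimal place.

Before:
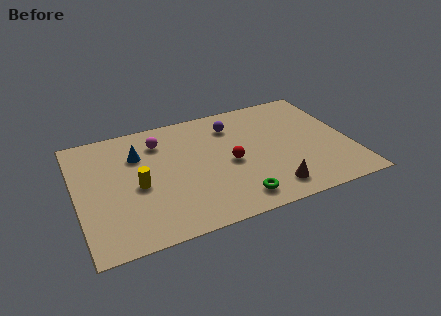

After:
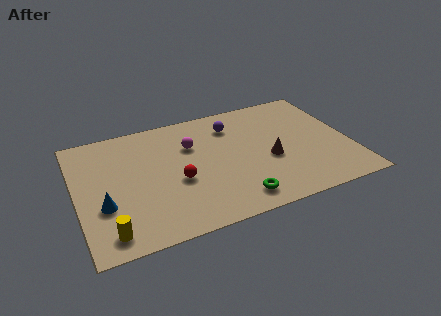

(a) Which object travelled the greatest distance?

the blue cone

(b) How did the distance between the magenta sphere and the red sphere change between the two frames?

-1.7

They were about 4.2 units apart before and 2.5 after — 1.7 units closer together.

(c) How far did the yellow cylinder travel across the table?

3.1

From (2.9, 3.8) to (1.3, 1.2), the yellow cylinder covered √(1.6² + 2.6²) ≈ 3.1 units.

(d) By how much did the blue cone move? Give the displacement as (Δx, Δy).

(-1.9, -3.0)

The blue cone started near (3.1, 6.0) and ended near (1.2, 3.0).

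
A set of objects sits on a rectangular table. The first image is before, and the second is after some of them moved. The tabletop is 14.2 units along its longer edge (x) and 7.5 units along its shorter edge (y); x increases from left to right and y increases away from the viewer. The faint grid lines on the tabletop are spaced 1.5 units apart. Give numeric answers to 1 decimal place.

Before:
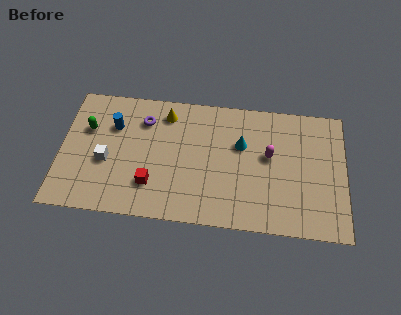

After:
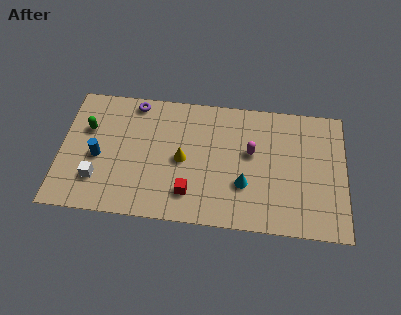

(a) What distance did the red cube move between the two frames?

1.9

The red cube was near (4.6, 2.0) before and (6.5, 1.7) after, so it travelled √(1.9² + 0.3²) ≈ 1.9 units.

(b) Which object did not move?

the green capsule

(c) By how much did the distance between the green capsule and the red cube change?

+1.7

Before: roughly 4.4 units apart; after: 6.1. That's 1.7 units further apart.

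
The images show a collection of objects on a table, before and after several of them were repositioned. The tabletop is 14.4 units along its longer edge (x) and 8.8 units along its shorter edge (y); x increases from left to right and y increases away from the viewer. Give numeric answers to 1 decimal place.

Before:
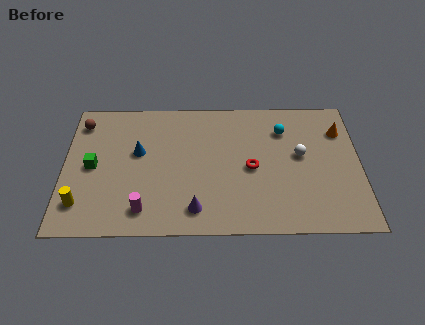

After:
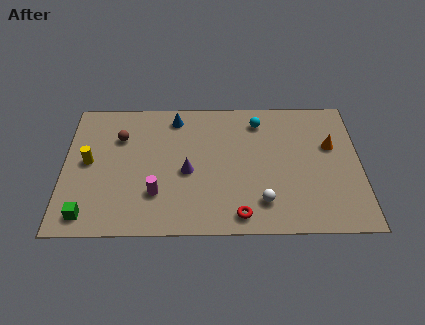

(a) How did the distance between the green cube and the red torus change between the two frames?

-0.4

Before: roughly 7.7 units apart; after: 7.3. That's 0.4 units closer together.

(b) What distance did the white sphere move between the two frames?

3.6

The white sphere was near (11.5, 4.9) before and (9.6, 1.9) after, so it travelled √(1.9² + 3.0²) ≈ 3.6 units.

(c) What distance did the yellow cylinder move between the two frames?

2.7

From (0.9, 1.9) to (1.2, 4.6), the yellow cylinder covered √(0.3² + 2.7²) ≈ 2.7 units.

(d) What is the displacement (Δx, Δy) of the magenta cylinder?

(0.6, 1.0)

The magenta cylinder started near (3.9, 1.5) and ended near (4.5, 2.5).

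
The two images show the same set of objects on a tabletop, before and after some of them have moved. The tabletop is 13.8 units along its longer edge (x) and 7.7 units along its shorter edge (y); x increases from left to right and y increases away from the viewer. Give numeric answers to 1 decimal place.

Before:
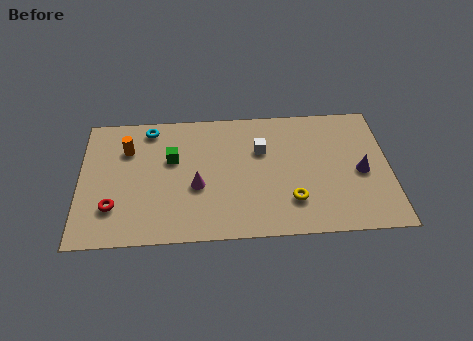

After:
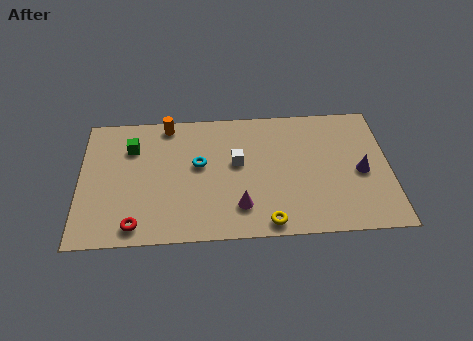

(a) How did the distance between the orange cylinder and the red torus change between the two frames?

+2.6

Before: roughly 3.5 units apart; after: 6.1. That's 2.6 units further apart.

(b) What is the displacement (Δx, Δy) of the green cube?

(-1.8, 0.8)

The green cube started near (4.1, 4.8) and ended near (2.3, 5.6).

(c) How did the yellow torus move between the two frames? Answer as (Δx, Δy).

(-1.1, -1.2)

The yellow torus started near (9.4, 2.0) and ended near (8.3, 0.8).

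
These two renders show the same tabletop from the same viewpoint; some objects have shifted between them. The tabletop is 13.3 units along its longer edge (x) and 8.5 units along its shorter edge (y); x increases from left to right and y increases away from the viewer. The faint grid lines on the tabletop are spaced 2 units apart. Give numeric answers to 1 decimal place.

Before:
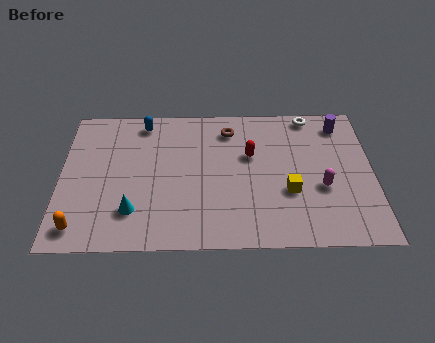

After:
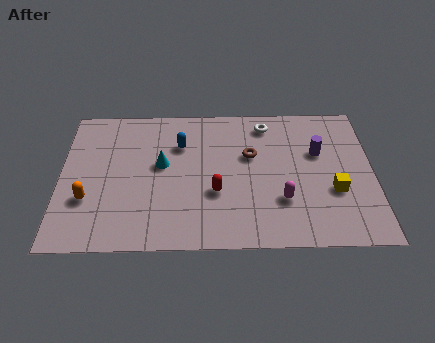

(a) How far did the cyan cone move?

3.0

From (3.1, 2.1) to (4.3, 4.8), the cyan cone covered √(1.2² + 2.7²) ≈ 3.0 units.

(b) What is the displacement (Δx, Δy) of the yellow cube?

(1.9, 0.0)

From the two frames, the yellow cube sits at roughly (9.7, 3.1) before and (11.6, 3.1) after.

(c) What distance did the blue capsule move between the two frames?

2.1

The blue capsule moved from about (3.5, 7.4) to (5.1, 6.0), a distance of √(1.6² + 1.4²) ≈ 2.1.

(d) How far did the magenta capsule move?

1.8

The magenta capsule moved from about (11.1, 3.3) to (9.4, 2.6), a distance of √(1.7² + 0.7²) ≈ 1.8.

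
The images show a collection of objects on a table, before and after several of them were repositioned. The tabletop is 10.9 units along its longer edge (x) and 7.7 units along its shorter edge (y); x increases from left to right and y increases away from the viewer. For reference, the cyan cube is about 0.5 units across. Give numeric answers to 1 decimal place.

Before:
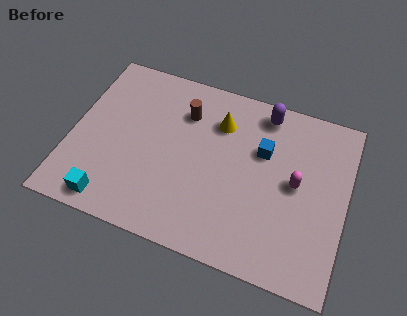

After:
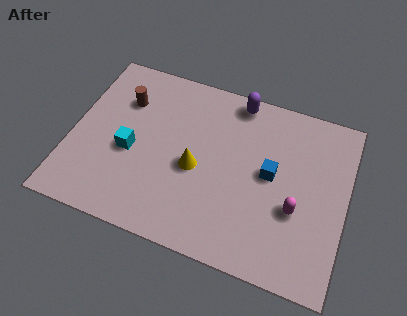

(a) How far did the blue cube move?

1.0

From (7.5, 5.0) to (7.9, 4.1), the blue cube covered √(0.4² + 0.9²) ≈ 1.0 units.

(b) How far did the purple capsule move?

1.1

From (7.4, 6.7) to (6.3, 6.9), the purple capsule covered √(1.1² + 0.2²) ≈ 1.1 units.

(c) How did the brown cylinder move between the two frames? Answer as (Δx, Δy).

(-2.4, -0.2)

The brown cylinder started near (4.3, 5.7) and ended near (1.9, 5.5).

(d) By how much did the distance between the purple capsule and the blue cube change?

+1.5

The distance was about 1.7 in the first image and 3.2 in the second, so they moved 1.5 units further apart.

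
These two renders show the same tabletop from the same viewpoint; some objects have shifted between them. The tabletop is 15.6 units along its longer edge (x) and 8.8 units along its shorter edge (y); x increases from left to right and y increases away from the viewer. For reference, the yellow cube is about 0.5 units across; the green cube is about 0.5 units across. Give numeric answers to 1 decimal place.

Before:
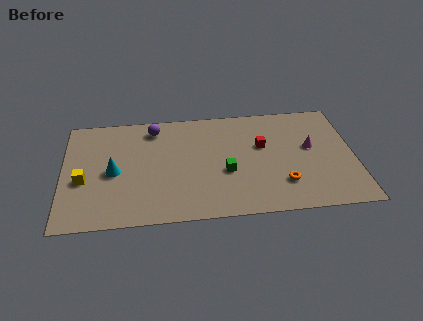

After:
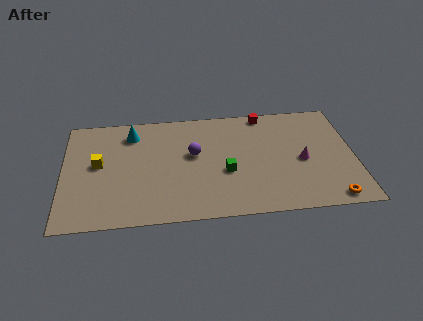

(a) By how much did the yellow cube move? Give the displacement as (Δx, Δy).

(0.8, 1.2)

The yellow cube was at about (1.1, 3.6) and moved to about (1.9, 4.8).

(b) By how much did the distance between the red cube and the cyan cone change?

-0.8

Before: roughly 8.1 units apart; after: 7.3. That's 0.8 units closer together.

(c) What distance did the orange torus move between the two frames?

2.9

From (11.7, 2.3) to (14.2, 0.9), the orange torus covered √(2.5² + 1.4²) ≈ 2.9 units.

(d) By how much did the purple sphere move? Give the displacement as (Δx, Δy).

(2.1, -2.3)

The purple sphere was at about (4.9, 7.4) and moved to about (7.0, 5.1).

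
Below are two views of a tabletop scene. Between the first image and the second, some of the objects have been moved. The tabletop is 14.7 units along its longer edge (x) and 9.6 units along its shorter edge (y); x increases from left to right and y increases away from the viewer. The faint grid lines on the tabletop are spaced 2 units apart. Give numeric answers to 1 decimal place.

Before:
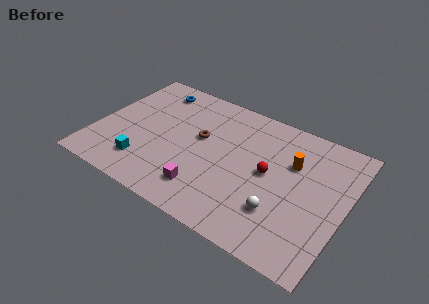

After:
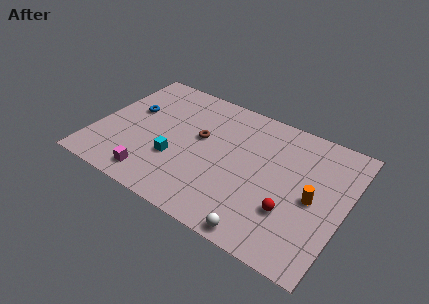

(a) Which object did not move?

the brown torus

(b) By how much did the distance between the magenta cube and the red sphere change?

+3.6

The distance was about 4.5 in the first image and 8.1 in the second, so they moved 3.6 units further apart.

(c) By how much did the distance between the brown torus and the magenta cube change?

+1.0

The distance was about 3.7 in the first image and 4.7 in the second, so they moved 1.0 units further apart.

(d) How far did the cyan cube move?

2.1

From (3.2, 2.1) to (4.9, 3.3), the cyan cube covered √(1.7² + 1.2²) ≈ 2.1 units.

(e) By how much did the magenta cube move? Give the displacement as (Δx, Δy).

(-3.0, -0.6)

From the two frames, the magenta cube sits at roughly (6.9, 2.0) before and (3.9, 1.4) after.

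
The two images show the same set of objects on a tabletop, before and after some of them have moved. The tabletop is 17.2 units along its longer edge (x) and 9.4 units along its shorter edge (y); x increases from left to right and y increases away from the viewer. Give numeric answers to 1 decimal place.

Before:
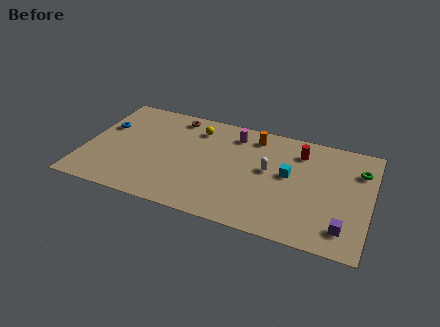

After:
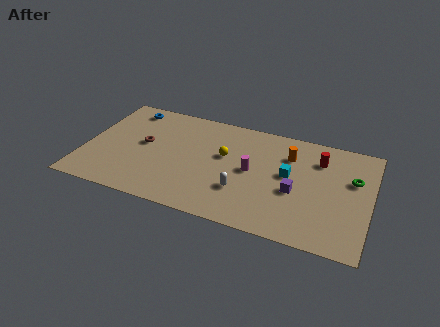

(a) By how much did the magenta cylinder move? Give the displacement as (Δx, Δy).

(1.3, -2.9)

From the two frames, the magenta cylinder sits at roughly (8.8, 7.7) before and (10.1, 4.8) after.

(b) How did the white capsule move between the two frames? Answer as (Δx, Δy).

(-1.4, -2.3)

The white capsule was at about (11.1, 5.2) and moved to about (9.7, 2.9).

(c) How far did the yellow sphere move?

2.7

The yellow sphere was near (6.5, 7.5) before and (8.4, 5.6) after, so it travelled √(1.9² + 1.9²) ≈ 2.7 units.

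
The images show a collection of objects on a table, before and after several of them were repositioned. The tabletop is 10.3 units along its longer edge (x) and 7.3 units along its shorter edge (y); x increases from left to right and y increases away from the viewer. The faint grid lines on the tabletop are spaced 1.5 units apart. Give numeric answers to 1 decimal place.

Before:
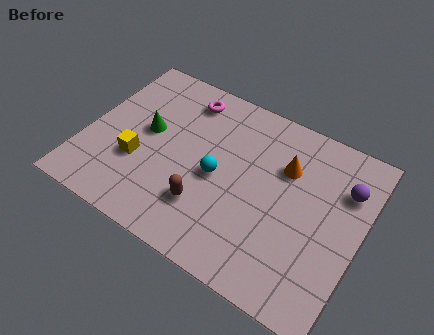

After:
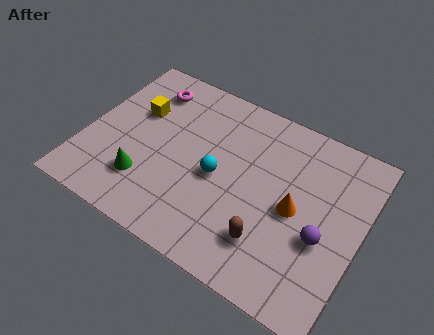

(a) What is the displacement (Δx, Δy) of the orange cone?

(0.6, -1.5)

From the two frames, the orange cone sits at roughly (7.3, 5.0) before and (7.9, 3.5) after.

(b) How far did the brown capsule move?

2.4

The brown capsule moved from about (4.8, 2.0) to (7.2, 1.8), a distance of √(2.4² + 0.2²) ≈ 2.4.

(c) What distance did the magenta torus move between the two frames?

1.4

From (3.3, 6.1) to (1.9, 5.9), the magenta torus covered √(1.4² + 0.2²) ≈ 1.4 units.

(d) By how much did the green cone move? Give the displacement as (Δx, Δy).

(0.3, -2.1)

The green cone started near (2.2, 4.0) and ended near (2.5, 1.9).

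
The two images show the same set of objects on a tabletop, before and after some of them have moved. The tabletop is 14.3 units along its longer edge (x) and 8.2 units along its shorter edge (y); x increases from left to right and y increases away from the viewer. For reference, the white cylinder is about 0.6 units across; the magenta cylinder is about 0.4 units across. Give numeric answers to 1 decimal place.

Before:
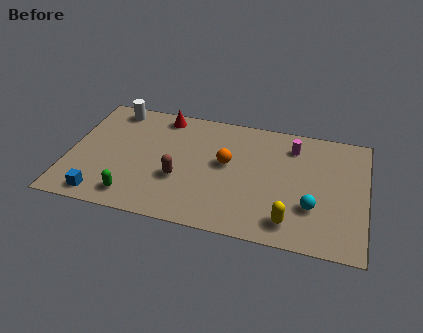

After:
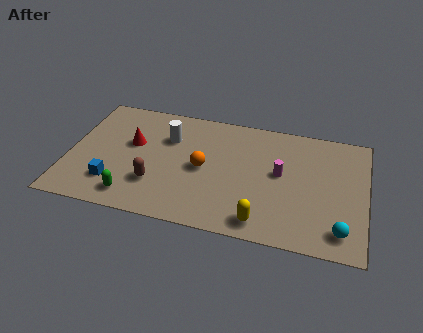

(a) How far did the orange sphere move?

1.3

The orange sphere moved from about (7.6, 4.6) to (6.5, 4.0), a distance of √(1.1² + 0.6²) ≈ 1.3.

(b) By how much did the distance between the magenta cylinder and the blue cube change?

-2.2

They were about 10.5 units apart before and 8.3 after — 2.2 units closer together.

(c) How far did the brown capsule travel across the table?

1.3

From (5.4, 3.0) to (4.3, 2.4), the brown capsule covered √(1.1² + 0.6²) ≈ 1.3 units.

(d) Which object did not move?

the green capsule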